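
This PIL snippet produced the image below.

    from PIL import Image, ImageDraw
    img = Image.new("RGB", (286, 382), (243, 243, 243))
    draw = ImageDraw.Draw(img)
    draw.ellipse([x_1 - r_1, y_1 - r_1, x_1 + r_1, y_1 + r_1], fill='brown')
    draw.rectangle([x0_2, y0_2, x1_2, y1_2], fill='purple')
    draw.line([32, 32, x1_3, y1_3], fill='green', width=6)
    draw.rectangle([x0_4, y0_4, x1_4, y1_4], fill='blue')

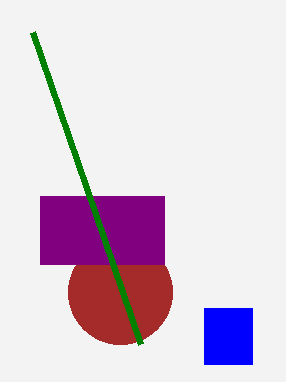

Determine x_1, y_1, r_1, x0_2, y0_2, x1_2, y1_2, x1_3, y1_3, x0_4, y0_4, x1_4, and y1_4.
x_1 = 120, y_1 = 292, r_1 = 52, x0_2 = 40, y0_2 = 196, x1_2 = 164, y1_2 = 264, x1_3 = 140, y1_3 = 344, x0_4 = 204, y0_4 = 308, x1_4 = 252, y1_4 = 364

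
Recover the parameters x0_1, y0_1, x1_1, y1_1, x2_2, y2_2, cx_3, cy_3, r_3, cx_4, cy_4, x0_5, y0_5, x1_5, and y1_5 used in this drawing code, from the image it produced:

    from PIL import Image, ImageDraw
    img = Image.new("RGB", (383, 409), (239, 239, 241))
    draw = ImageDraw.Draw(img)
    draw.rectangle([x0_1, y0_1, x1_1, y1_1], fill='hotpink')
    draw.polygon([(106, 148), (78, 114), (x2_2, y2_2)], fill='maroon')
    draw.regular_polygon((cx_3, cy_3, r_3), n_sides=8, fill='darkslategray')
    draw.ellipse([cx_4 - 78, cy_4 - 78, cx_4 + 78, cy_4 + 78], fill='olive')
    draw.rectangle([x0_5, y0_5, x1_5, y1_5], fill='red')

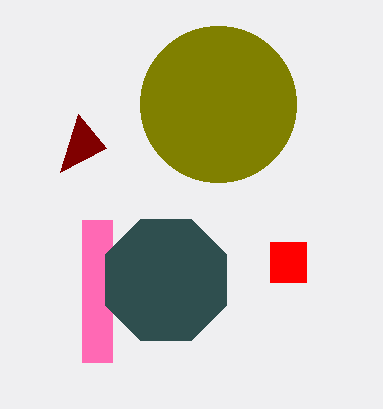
x0_1 = 82
y0_1 = 220
x1_1 = 112
y1_1 = 362
x2_2 = 60
y2_2 = 172
cx_3 = 166
cy_3 = 280
r_3 = 66
cx_4 = 218
cy_4 = 104
x0_5 = 270
y0_5 = 242
x1_5 = 306
y1_5 = 282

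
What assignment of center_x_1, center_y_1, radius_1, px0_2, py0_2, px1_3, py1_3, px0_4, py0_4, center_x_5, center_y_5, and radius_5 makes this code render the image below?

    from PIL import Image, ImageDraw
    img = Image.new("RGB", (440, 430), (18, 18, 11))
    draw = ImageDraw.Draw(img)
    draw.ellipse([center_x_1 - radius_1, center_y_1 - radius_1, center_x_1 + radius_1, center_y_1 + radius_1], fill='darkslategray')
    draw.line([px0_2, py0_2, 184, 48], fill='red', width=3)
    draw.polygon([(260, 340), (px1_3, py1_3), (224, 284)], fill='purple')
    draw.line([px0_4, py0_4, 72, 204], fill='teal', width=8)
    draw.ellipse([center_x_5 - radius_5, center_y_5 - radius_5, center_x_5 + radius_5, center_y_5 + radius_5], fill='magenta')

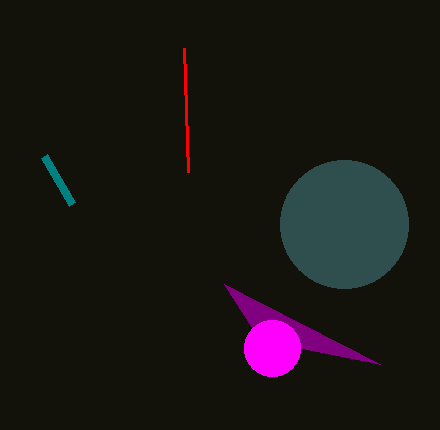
center_x_1 = 344; center_y_1 = 224; radius_1 = 64; px0_2 = 188; py0_2 = 172; px1_3 = 380; py1_3 = 364; px0_4 = 44; py0_4 = 156; center_x_5 = 272; center_y_5 = 348; radius_5 = 28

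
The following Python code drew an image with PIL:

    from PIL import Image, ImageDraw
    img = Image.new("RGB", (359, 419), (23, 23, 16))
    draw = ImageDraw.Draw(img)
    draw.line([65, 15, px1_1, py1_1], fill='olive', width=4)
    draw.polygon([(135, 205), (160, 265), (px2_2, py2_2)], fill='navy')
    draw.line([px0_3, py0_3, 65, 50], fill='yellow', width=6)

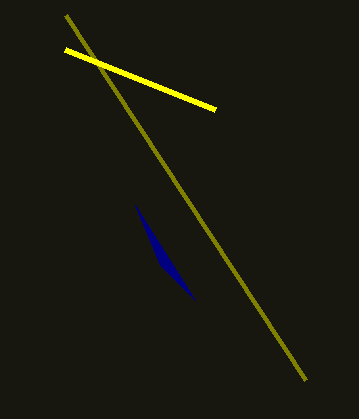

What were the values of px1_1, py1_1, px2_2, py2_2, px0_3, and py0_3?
px1_1 = 305
py1_1 = 380
px2_2 = 195
py2_2 = 300
px0_3 = 215
py0_3 = 110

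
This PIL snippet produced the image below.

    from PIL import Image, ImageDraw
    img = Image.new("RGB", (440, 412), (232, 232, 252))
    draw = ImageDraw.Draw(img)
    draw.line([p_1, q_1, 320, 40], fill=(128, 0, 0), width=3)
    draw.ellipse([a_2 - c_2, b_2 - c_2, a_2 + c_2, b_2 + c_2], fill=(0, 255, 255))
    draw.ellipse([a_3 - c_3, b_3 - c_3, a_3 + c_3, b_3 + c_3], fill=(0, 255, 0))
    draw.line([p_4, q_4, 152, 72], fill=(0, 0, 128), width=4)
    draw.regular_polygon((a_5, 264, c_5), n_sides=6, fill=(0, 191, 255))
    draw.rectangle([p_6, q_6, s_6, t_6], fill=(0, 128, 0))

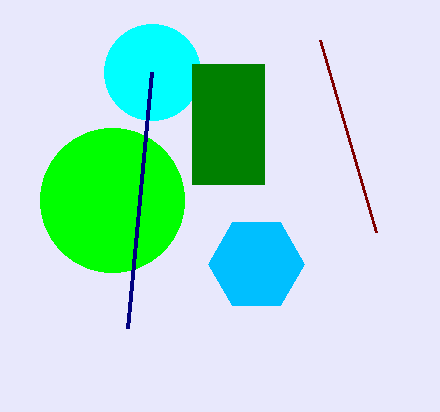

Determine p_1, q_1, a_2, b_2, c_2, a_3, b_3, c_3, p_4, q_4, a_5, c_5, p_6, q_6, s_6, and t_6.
p_1 = 376
q_1 = 232
a_2 = 152
b_2 = 72
c_2 = 48
a_3 = 112
b_3 = 200
c_3 = 72
p_4 = 128
q_4 = 328
a_5 = 256
c_5 = 48
p_6 = 192
q_6 = 64
s_6 = 264
t_6 = 184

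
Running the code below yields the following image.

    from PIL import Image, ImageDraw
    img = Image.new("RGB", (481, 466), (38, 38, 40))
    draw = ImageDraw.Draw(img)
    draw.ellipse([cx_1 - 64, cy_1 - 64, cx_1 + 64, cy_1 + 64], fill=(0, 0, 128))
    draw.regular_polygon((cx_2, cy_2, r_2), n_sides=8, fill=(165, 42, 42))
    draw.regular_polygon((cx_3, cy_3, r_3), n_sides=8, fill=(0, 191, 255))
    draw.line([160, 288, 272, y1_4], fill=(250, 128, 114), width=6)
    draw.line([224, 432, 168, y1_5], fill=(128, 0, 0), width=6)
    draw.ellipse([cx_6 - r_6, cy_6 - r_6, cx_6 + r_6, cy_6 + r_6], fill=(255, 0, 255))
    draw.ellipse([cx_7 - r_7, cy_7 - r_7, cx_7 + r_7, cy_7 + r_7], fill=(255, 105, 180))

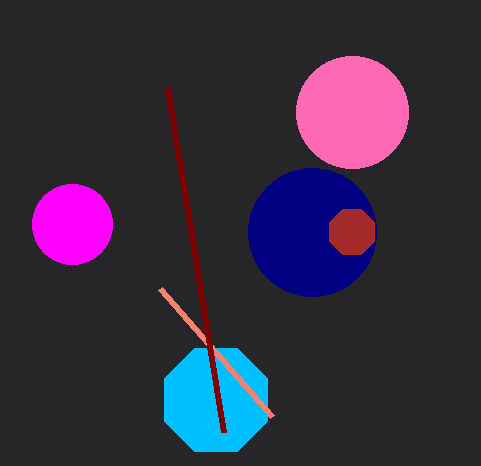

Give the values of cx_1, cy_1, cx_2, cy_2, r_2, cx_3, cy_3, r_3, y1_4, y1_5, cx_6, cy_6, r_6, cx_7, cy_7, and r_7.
cx_1 = 312
cy_1 = 232
cx_2 = 352
cy_2 = 232
r_2 = 24
cx_3 = 216
cy_3 = 400
r_3 = 56
y1_4 = 416
y1_5 = 88
cx_6 = 72
cy_6 = 224
r_6 = 40
cx_7 = 352
cy_7 = 112
r_7 = 56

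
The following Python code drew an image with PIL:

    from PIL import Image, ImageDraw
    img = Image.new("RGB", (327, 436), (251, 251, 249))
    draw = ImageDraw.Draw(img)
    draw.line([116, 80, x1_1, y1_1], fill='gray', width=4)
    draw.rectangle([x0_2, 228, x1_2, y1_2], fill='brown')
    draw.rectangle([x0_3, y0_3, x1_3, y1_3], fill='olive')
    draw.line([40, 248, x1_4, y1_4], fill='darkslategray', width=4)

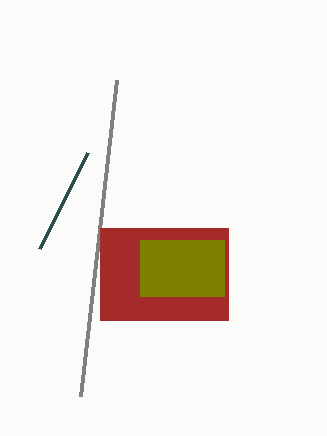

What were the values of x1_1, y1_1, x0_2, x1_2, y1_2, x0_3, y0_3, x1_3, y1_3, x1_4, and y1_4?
x1_1 = 80, y1_1 = 396, x0_2 = 100, x1_2 = 228, y1_2 = 320, x0_3 = 140, y0_3 = 240, x1_3 = 224, y1_3 = 296, x1_4 = 88, y1_4 = 152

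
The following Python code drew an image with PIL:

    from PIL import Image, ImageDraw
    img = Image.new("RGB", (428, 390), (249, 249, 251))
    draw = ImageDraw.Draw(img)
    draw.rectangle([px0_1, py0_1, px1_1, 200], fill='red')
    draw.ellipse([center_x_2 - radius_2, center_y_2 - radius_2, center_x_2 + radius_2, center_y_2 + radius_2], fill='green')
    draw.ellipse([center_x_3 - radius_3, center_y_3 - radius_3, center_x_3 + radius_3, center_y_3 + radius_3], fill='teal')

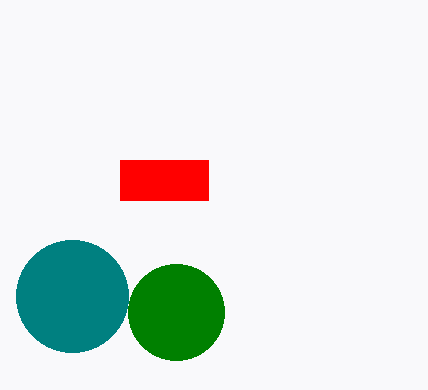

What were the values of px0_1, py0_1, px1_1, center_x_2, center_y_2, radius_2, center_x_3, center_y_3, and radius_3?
px0_1 = 120; py0_1 = 160; px1_1 = 208; center_x_2 = 176; center_y_2 = 312; radius_2 = 48; center_x_3 = 72; center_y_3 = 296; radius_3 = 56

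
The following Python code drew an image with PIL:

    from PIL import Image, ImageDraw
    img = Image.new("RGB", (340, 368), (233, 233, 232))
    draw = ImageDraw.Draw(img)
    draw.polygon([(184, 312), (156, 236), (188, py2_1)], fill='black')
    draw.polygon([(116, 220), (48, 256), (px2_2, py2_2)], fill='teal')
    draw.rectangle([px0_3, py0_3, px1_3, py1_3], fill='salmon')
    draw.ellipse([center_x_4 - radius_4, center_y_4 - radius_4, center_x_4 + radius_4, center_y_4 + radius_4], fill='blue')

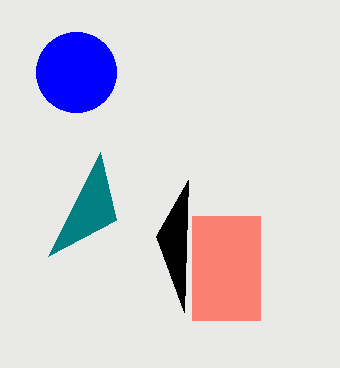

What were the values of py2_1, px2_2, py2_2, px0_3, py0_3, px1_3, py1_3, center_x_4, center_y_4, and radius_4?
py2_1 = 180, px2_2 = 100, py2_2 = 152, px0_3 = 192, py0_3 = 216, px1_3 = 260, py1_3 = 320, center_x_4 = 76, center_y_4 = 72, radius_4 = 40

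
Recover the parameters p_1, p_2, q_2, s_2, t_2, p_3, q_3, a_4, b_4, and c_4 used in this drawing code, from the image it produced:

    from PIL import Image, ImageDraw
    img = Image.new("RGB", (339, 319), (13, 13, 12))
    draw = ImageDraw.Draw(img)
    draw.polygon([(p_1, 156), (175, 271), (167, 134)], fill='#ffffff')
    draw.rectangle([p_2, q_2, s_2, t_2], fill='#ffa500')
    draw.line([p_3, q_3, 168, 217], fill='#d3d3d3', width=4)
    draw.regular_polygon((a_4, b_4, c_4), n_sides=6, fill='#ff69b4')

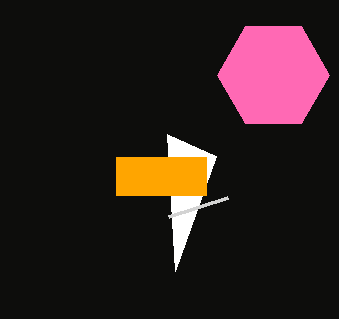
p_1 = 216, p_2 = 116, q_2 = 157, s_2 = 206, t_2 = 195, p_3 = 227, q_3 = 198, a_4 = 273, b_4 = 75, c_4 = 56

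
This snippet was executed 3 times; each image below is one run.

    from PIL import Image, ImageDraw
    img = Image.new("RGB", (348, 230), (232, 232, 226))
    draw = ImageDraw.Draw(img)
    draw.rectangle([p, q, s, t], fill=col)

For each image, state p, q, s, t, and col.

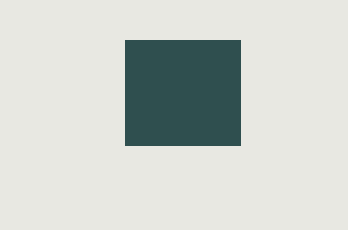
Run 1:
p = 125
q = 40
s = 240
t = 145
col = 'darkslategray'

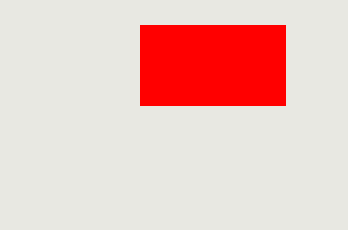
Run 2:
p = 140
q = 25
s = 285
t = 105
col = 'red'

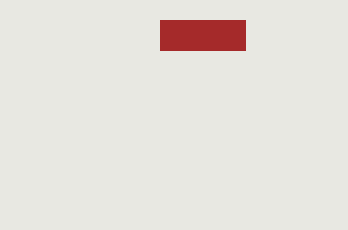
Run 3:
p = 160
q = 20
s = 245
t = 50
col = 'brown'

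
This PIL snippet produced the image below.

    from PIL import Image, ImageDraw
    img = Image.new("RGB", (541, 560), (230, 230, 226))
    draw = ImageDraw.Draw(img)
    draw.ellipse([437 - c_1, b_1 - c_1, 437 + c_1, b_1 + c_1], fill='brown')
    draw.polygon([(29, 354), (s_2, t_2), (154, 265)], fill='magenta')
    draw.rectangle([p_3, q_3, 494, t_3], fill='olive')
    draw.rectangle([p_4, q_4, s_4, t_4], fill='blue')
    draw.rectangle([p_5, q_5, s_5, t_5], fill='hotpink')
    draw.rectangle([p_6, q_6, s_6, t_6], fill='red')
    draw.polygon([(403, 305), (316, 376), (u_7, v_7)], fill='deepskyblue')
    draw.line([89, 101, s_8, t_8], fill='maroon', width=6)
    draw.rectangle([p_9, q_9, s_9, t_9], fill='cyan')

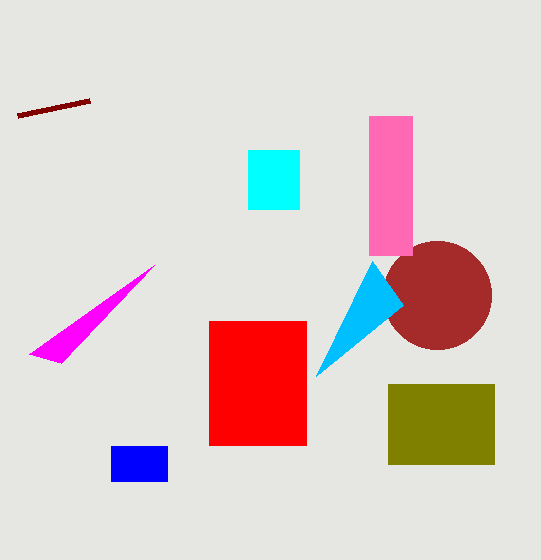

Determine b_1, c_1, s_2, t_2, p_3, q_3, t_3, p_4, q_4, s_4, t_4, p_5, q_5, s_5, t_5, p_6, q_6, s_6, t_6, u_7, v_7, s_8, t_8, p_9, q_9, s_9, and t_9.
b_1 = 295, c_1 = 54, s_2 = 61, t_2 = 363, p_3 = 388, q_3 = 384, t_3 = 464, p_4 = 111, q_4 = 446, s_4 = 167, t_4 = 481, p_5 = 369, q_5 = 116, s_5 = 412, t_5 = 255, p_6 = 209, q_6 = 321, s_6 = 306, t_6 = 445, u_7 = 372, v_7 = 261, s_8 = 17, t_8 = 116, p_9 = 248, q_9 = 150, s_9 = 299, t_9 = 209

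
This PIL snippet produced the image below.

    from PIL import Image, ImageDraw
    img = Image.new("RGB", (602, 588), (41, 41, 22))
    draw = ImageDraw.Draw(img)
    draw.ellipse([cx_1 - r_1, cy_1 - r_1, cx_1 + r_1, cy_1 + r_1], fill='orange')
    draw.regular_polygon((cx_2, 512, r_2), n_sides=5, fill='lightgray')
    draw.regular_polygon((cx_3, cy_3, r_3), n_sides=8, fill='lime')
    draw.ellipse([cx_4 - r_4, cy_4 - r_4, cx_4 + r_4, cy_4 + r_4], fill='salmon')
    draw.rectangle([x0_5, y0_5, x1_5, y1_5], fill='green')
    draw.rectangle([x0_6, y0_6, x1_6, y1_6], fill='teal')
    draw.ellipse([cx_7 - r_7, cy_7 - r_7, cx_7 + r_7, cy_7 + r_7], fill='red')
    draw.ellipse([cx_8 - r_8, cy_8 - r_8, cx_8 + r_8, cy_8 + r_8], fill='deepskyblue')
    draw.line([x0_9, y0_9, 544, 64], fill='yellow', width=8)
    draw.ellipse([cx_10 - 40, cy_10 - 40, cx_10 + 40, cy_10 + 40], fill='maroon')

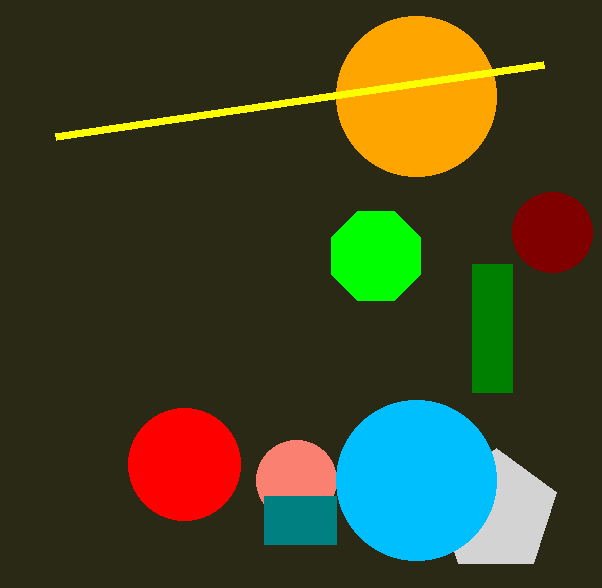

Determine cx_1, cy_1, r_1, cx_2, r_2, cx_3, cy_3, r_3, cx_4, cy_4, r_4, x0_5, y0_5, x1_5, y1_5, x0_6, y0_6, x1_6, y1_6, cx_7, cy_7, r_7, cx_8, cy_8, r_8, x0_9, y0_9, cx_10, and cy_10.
cx_1 = 416, cy_1 = 96, r_1 = 80, cx_2 = 496, r_2 = 64, cx_3 = 376, cy_3 = 256, r_3 = 48, cx_4 = 296, cy_4 = 480, r_4 = 40, x0_5 = 472, y0_5 = 264, x1_5 = 512, y1_5 = 392, x0_6 = 264, y0_6 = 496, x1_6 = 336, y1_6 = 544, cx_7 = 184, cy_7 = 464, r_7 = 56, cx_8 = 416, cy_8 = 480, r_8 = 80, x0_9 = 56, y0_9 = 136, cx_10 = 552, cy_10 = 232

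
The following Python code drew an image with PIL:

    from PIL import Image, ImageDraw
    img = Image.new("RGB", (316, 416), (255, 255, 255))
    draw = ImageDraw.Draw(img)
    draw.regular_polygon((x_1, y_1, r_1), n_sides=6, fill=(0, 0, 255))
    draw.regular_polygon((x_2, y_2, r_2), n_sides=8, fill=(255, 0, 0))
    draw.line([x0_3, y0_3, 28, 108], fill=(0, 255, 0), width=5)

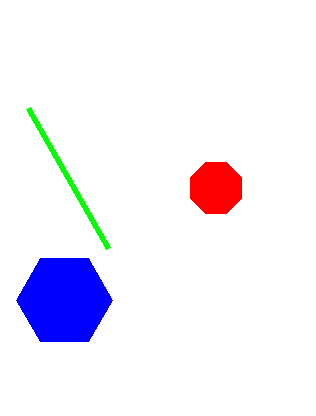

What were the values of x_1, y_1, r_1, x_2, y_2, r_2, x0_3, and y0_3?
x_1 = 64; y_1 = 300; r_1 = 48; x_2 = 216; y_2 = 188; r_2 = 28; x0_3 = 108; y0_3 = 248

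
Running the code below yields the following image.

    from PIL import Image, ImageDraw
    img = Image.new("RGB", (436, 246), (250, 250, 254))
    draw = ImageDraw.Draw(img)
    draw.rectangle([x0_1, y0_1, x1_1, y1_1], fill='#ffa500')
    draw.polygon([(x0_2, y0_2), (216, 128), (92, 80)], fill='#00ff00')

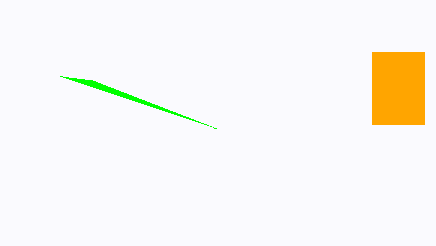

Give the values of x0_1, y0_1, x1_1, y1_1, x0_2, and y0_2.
x0_1 = 372
y0_1 = 52
x1_1 = 424
y1_1 = 124
x0_2 = 60
y0_2 = 76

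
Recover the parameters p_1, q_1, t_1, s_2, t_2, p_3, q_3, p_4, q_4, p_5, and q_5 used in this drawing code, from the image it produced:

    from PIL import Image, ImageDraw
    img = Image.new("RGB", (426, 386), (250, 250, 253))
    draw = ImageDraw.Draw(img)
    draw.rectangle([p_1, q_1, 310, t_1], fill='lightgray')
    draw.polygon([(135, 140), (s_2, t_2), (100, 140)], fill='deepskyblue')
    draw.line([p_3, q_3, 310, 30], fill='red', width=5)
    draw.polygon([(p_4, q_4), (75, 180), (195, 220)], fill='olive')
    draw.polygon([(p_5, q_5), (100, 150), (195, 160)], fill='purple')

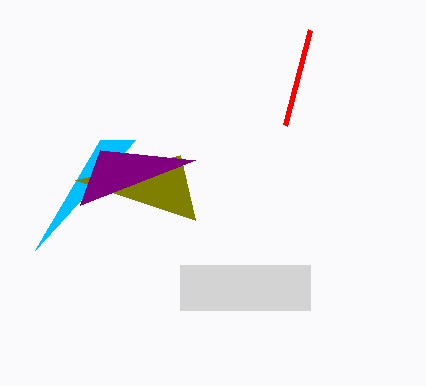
p_1 = 180
q_1 = 265
t_1 = 310
s_2 = 35
t_2 = 250
p_3 = 285
q_3 = 125
p_4 = 180
q_4 = 155
p_5 = 80
q_5 = 205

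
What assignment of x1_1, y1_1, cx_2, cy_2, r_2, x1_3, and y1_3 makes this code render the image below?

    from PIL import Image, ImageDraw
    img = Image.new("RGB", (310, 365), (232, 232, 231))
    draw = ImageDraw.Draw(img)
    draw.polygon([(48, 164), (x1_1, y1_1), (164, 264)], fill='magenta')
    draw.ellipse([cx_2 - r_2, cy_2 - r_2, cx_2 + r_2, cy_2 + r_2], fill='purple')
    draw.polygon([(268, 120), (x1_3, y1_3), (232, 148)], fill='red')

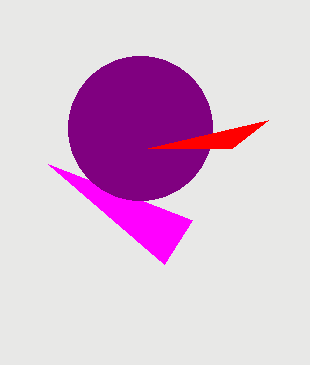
x1_1 = 192, y1_1 = 220, cx_2 = 140, cy_2 = 128, r_2 = 72, x1_3 = 148, y1_3 = 148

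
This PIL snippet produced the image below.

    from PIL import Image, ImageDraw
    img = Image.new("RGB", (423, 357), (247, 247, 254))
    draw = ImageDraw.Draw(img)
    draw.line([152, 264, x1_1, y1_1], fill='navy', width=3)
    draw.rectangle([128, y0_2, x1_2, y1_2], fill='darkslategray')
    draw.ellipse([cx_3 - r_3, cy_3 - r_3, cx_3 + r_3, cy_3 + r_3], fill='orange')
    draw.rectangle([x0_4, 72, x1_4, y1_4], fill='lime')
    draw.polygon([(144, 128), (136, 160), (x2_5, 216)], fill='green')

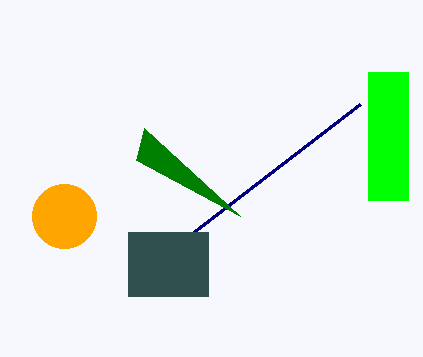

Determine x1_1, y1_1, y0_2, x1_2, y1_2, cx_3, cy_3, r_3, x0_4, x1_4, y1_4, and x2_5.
x1_1 = 360; y1_1 = 104; y0_2 = 232; x1_2 = 208; y1_2 = 296; cx_3 = 64; cy_3 = 216; r_3 = 32; x0_4 = 368; x1_4 = 408; y1_4 = 200; x2_5 = 240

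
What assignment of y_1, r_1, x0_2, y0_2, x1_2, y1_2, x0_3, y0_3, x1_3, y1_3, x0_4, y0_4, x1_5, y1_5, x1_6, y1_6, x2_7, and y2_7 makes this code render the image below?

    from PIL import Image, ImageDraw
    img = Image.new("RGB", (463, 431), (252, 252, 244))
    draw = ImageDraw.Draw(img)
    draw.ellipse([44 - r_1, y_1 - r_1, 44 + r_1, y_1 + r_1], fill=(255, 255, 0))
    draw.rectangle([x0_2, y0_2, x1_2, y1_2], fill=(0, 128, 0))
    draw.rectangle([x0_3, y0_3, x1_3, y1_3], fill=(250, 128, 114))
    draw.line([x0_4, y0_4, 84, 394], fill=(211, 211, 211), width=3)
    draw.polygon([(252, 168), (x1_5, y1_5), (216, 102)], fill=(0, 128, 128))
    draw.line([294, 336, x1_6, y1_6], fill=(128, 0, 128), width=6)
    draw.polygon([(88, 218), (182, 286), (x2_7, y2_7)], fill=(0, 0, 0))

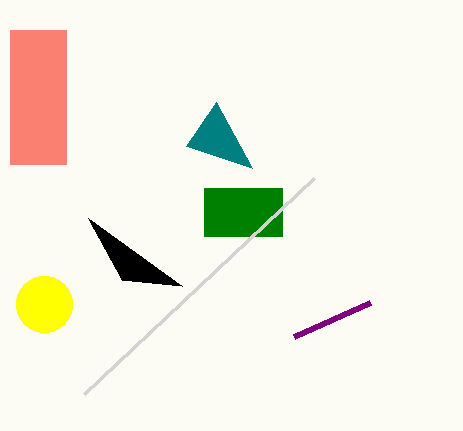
y_1 = 304
r_1 = 28
x0_2 = 204
y0_2 = 188
x1_2 = 282
y1_2 = 236
x0_3 = 10
y0_3 = 30
x1_3 = 66
y1_3 = 164
x0_4 = 314
y0_4 = 178
x1_5 = 186
y1_5 = 146
x1_6 = 370
y1_6 = 302
x2_7 = 122
y2_7 = 280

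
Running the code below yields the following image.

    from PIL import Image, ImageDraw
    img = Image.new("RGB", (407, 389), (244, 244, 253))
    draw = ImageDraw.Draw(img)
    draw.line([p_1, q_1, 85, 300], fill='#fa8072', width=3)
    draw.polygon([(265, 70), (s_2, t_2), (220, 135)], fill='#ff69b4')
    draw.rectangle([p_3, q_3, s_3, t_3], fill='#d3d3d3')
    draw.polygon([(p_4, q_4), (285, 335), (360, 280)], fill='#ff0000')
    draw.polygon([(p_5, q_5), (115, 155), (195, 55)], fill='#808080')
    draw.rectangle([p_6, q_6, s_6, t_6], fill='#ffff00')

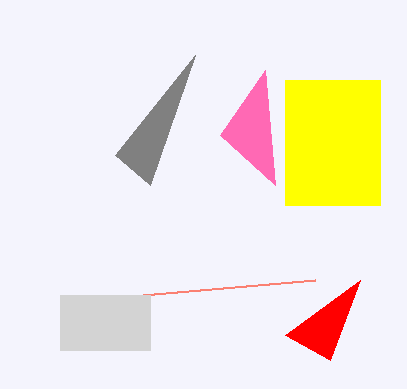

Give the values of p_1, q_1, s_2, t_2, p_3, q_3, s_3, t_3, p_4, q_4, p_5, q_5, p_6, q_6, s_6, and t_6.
p_1 = 315, q_1 = 280, s_2 = 275, t_2 = 185, p_3 = 60, q_3 = 295, s_3 = 150, t_3 = 350, p_4 = 330, q_4 = 360, p_5 = 150, q_5 = 185, p_6 = 285, q_6 = 80, s_6 = 380, t_6 = 205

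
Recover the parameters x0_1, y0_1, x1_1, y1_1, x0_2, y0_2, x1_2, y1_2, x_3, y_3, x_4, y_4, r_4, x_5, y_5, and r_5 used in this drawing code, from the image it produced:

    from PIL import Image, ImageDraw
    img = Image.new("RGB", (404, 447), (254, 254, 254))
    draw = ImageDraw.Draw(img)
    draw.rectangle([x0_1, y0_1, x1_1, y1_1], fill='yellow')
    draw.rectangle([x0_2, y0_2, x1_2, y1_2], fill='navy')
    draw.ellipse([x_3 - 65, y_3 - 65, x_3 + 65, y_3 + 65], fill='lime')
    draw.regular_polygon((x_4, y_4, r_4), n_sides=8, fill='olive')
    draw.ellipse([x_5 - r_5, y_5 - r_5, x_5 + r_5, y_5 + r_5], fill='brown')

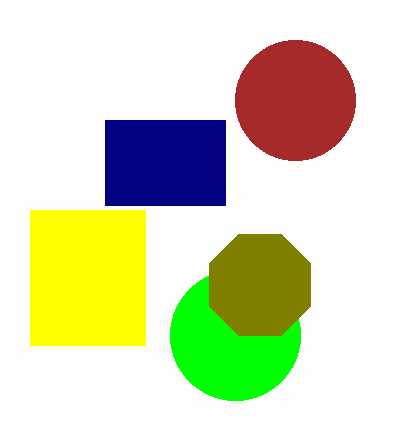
x0_1 = 30, y0_1 = 210, x1_1 = 145, y1_1 = 345, x0_2 = 105, y0_2 = 120, x1_2 = 225, y1_2 = 205, x_3 = 235, y_3 = 335, x_4 = 260, y_4 = 285, r_4 = 55, x_5 = 295, y_5 = 100, r_5 = 60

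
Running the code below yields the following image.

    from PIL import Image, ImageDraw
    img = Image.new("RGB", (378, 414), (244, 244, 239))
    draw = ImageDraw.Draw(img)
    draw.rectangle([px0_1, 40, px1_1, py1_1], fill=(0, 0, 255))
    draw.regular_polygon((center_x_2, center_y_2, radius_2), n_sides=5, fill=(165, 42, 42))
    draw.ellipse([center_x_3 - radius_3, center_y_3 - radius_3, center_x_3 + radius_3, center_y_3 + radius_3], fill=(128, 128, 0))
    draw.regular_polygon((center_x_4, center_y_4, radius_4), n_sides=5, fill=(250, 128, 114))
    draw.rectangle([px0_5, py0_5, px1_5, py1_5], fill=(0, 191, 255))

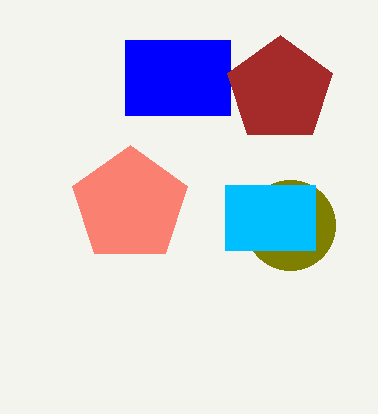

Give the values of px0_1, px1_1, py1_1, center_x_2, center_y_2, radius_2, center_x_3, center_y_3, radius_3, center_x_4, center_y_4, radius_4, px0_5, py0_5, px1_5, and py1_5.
px0_1 = 125
px1_1 = 230
py1_1 = 115
center_x_2 = 280
center_y_2 = 90
radius_2 = 55
center_x_3 = 290
center_y_3 = 225
radius_3 = 45
center_x_4 = 130
center_y_4 = 205
radius_4 = 60
px0_5 = 225
py0_5 = 185
px1_5 = 315
py1_5 = 250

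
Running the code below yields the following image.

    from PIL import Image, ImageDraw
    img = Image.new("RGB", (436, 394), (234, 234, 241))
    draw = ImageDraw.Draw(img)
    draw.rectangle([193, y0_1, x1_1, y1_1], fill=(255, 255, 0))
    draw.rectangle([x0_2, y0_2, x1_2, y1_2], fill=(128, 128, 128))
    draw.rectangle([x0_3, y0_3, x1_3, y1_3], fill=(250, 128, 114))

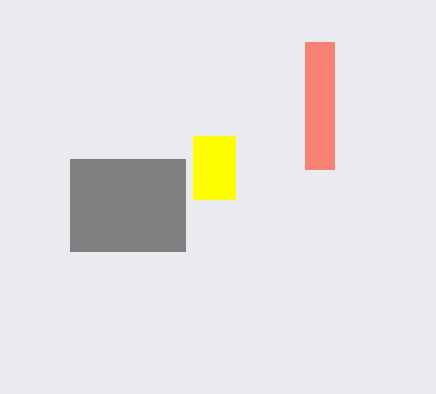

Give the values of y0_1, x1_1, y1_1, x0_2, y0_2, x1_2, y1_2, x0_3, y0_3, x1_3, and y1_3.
y0_1 = 136
x1_1 = 235
y1_1 = 199
x0_2 = 70
y0_2 = 159
x1_2 = 185
y1_2 = 251
x0_3 = 305
y0_3 = 42
x1_3 = 334
y1_3 = 169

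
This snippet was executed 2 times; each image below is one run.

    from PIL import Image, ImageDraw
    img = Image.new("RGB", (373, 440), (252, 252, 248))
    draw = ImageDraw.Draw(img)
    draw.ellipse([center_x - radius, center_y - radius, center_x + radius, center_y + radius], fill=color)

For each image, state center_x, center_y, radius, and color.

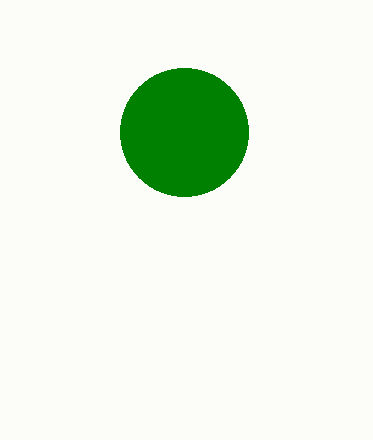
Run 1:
center_x = 184; center_y = 132; radius = 64; color = 'green'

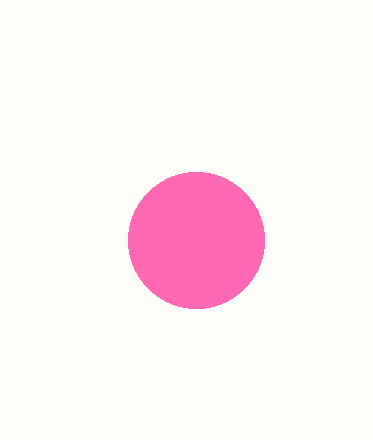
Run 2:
center_x = 196
center_y = 240
radius = 68
color = 'hotpink'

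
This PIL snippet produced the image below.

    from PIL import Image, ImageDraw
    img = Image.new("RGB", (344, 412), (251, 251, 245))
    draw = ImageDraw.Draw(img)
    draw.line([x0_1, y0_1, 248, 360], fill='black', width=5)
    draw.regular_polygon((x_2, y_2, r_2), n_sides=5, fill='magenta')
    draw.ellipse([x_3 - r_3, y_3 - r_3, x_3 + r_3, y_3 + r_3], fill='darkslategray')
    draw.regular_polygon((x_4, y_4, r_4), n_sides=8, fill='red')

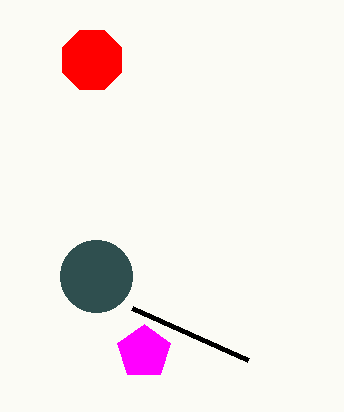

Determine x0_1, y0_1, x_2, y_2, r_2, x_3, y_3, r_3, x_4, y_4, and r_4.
x0_1 = 132, y0_1 = 308, x_2 = 144, y_2 = 352, r_2 = 28, x_3 = 96, y_3 = 276, r_3 = 36, x_4 = 92, y_4 = 60, r_4 = 32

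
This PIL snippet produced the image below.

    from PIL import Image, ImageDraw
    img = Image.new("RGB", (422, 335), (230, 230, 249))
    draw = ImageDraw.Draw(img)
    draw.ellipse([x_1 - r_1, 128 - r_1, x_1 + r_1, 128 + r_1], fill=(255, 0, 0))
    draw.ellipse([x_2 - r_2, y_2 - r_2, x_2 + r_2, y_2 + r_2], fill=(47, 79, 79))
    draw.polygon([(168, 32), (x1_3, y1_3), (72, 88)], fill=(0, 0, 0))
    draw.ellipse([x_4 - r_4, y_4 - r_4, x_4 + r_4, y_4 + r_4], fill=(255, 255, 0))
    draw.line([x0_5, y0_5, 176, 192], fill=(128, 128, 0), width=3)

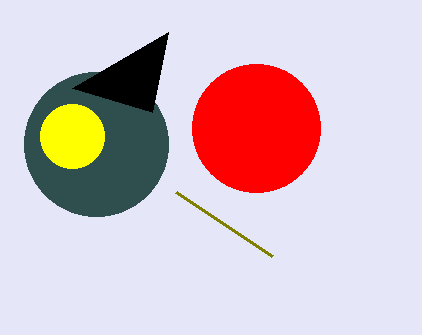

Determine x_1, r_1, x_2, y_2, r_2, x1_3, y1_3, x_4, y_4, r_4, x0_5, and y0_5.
x_1 = 256; r_1 = 64; x_2 = 96; y_2 = 144; r_2 = 72; x1_3 = 152; y1_3 = 112; x_4 = 72; y_4 = 136; r_4 = 32; x0_5 = 272; y0_5 = 256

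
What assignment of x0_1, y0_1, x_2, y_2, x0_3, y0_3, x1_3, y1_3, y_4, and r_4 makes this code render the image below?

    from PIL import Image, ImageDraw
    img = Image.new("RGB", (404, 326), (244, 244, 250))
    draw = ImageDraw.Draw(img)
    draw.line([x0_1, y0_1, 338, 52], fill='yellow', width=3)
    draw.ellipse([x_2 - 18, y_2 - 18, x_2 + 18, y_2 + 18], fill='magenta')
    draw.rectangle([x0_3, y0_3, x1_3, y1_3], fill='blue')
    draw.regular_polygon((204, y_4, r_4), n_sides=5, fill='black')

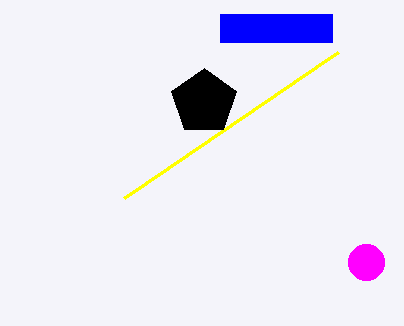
x0_1 = 124; y0_1 = 198; x_2 = 366; y_2 = 262; x0_3 = 220; y0_3 = 14; x1_3 = 332; y1_3 = 42; y_4 = 102; r_4 = 34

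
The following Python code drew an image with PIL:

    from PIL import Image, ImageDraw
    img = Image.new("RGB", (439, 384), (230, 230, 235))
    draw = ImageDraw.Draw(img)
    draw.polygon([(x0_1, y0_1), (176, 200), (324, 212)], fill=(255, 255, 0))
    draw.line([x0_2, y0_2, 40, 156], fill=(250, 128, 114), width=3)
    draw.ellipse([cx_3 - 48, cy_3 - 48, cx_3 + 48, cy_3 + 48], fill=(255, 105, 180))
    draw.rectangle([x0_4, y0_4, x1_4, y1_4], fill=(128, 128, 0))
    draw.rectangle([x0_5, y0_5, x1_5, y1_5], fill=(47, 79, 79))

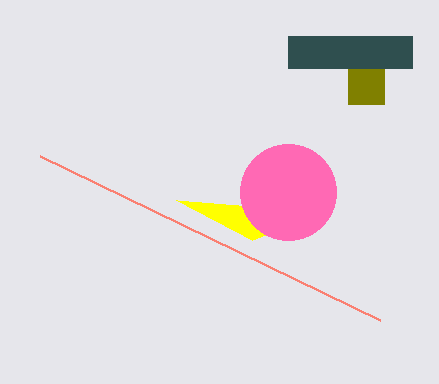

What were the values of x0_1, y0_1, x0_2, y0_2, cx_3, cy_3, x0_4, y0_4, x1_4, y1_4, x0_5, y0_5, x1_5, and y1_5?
x0_1 = 252
y0_1 = 240
x0_2 = 380
y0_2 = 320
cx_3 = 288
cy_3 = 192
x0_4 = 348
y0_4 = 36
x1_4 = 384
y1_4 = 104
x0_5 = 288
y0_5 = 36
x1_5 = 412
y1_5 = 68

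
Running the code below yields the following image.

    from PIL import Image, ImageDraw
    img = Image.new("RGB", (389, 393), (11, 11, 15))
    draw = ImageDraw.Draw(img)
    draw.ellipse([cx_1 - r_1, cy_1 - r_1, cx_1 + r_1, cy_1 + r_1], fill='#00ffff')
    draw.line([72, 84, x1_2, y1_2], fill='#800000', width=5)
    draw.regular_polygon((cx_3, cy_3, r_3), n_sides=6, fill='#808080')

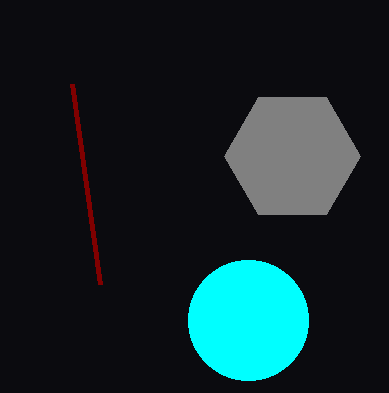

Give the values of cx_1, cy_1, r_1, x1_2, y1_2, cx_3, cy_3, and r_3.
cx_1 = 248, cy_1 = 320, r_1 = 60, x1_2 = 100, y1_2 = 284, cx_3 = 292, cy_3 = 156, r_3 = 68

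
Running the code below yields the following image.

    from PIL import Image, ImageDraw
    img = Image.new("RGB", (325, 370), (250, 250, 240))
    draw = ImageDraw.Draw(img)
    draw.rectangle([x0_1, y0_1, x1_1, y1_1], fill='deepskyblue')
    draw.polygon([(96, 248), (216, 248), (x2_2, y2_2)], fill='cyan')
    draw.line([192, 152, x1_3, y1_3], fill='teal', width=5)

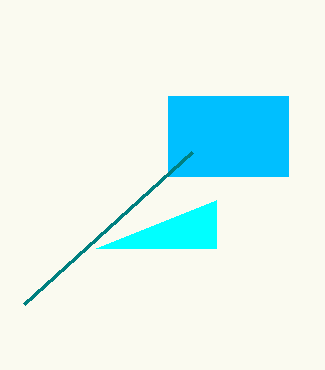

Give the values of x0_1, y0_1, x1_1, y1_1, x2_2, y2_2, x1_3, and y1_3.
x0_1 = 168; y0_1 = 96; x1_1 = 288; y1_1 = 176; x2_2 = 216; y2_2 = 200; x1_3 = 24; y1_3 = 304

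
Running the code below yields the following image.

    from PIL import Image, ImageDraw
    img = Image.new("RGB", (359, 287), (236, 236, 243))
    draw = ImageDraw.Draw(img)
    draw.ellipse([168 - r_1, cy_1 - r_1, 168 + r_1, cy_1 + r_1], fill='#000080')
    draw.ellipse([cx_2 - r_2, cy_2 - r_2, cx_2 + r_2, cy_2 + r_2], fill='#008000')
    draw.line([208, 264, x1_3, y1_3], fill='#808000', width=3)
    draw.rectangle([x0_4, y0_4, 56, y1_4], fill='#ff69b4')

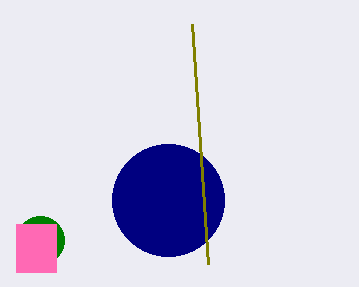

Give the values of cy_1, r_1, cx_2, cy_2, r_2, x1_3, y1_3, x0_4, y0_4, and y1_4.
cy_1 = 200; r_1 = 56; cx_2 = 40; cy_2 = 240; r_2 = 24; x1_3 = 192; y1_3 = 24; x0_4 = 16; y0_4 = 224; y1_4 = 272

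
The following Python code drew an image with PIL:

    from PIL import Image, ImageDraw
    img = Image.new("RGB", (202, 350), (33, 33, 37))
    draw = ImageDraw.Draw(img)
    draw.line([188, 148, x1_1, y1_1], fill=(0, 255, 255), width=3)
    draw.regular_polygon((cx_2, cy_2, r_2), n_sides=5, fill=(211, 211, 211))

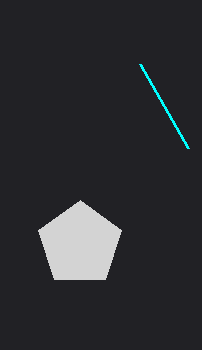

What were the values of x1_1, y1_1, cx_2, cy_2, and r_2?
x1_1 = 140
y1_1 = 64
cx_2 = 80
cy_2 = 244
r_2 = 44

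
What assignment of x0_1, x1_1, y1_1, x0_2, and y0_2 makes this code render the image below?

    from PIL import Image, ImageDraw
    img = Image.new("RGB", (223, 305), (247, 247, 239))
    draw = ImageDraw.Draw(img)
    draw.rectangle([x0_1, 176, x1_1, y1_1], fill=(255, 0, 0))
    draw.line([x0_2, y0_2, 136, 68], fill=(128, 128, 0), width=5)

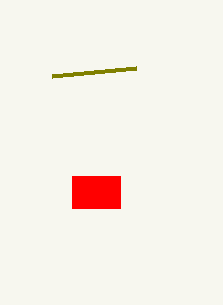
x0_1 = 72
x1_1 = 120
y1_1 = 208
x0_2 = 52
y0_2 = 76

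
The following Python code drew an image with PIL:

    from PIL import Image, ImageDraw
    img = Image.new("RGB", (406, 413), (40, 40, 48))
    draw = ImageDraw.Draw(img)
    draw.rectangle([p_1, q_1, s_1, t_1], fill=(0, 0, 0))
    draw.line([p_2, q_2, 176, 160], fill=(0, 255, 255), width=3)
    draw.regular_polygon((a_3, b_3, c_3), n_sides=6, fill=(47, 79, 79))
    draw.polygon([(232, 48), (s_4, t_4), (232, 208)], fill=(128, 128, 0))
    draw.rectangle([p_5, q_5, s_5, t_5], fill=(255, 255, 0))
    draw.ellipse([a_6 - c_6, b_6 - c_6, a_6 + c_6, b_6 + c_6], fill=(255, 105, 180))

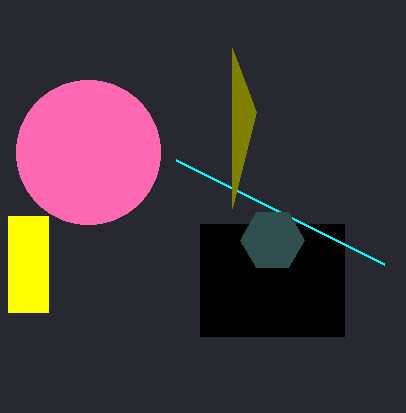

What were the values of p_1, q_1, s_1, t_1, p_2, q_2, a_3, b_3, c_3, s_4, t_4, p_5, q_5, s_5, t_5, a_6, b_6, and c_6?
p_1 = 200, q_1 = 224, s_1 = 344, t_1 = 336, p_2 = 384, q_2 = 264, a_3 = 272, b_3 = 240, c_3 = 32, s_4 = 256, t_4 = 112, p_5 = 8, q_5 = 216, s_5 = 48, t_5 = 312, a_6 = 88, b_6 = 152, c_6 = 72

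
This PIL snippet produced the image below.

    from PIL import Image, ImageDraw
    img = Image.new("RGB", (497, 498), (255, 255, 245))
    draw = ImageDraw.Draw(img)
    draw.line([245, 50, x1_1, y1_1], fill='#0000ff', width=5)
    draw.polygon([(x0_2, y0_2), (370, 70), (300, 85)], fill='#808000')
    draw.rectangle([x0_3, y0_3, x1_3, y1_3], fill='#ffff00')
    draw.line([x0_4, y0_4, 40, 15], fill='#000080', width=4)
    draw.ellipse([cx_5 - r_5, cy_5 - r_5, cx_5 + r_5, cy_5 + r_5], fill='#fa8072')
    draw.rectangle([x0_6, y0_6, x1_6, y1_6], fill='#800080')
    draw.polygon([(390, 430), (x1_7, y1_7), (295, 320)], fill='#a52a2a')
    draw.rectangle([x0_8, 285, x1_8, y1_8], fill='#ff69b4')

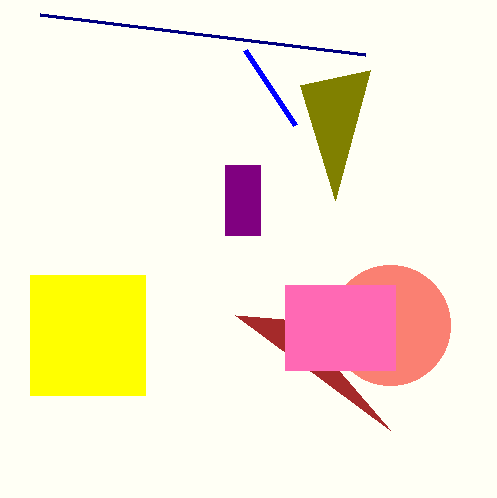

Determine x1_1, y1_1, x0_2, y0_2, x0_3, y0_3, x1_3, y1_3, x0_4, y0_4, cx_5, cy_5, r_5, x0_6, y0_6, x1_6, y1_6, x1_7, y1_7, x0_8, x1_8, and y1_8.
x1_1 = 295, y1_1 = 125, x0_2 = 335, y0_2 = 200, x0_3 = 30, y0_3 = 275, x1_3 = 145, y1_3 = 395, x0_4 = 365, y0_4 = 55, cx_5 = 390, cy_5 = 325, r_5 = 60, x0_6 = 225, y0_6 = 165, x1_6 = 260, y1_6 = 235, x1_7 = 235, y1_7 = 315, x0_8 = 285, x1_8 = 395, y1_8 = 370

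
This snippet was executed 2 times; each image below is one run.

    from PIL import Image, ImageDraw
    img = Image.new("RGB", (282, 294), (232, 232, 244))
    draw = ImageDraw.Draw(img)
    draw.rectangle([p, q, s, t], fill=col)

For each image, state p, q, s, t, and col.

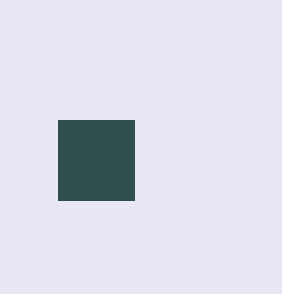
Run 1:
p = 58, q = 120, s = 134, t = 200, col = 'darkslategray'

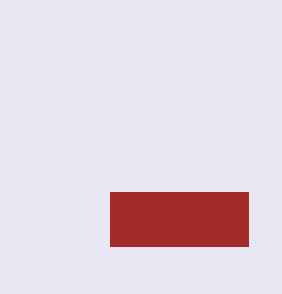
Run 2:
p = 110, q = 192, s = 248, t = 246, col = 'brown'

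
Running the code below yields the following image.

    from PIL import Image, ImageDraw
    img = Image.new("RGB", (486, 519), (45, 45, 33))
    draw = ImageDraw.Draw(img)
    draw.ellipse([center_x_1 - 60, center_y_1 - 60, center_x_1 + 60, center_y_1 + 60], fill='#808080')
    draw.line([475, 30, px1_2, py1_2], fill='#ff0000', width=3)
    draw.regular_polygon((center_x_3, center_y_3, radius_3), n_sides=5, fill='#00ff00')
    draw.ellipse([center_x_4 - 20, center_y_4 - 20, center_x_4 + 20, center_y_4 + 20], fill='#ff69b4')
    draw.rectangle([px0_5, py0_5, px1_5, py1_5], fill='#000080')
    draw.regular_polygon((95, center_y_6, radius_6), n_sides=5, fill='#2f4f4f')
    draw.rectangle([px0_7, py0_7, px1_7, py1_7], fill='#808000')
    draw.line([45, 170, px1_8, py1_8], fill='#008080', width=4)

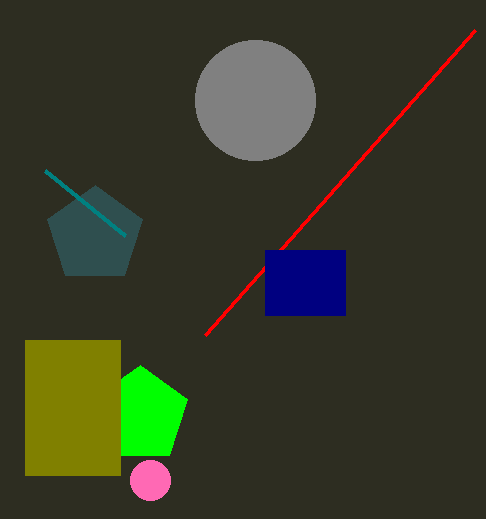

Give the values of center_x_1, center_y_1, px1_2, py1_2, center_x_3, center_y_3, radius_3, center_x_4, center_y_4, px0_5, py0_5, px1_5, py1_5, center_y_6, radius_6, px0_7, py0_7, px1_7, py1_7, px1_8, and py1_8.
center_x_1 = 255, center_y_1 = 100, px1_2 = 205, py1_2 = 335, center_x_3 = 140, center_y_3 = 415, radius_3 = 50, center_x_4 = 150, center_y_4 = 480, px0_5 = 265, py0_5 = 250, px1_5 = 345, py1_5 = 315, center_y_6 = 235, radius_6 = 50, px0_7 = 25, py0_7 = 340, px1_7 = 120, py1_7 = 475, px1_8 = 125, py1_8 = 235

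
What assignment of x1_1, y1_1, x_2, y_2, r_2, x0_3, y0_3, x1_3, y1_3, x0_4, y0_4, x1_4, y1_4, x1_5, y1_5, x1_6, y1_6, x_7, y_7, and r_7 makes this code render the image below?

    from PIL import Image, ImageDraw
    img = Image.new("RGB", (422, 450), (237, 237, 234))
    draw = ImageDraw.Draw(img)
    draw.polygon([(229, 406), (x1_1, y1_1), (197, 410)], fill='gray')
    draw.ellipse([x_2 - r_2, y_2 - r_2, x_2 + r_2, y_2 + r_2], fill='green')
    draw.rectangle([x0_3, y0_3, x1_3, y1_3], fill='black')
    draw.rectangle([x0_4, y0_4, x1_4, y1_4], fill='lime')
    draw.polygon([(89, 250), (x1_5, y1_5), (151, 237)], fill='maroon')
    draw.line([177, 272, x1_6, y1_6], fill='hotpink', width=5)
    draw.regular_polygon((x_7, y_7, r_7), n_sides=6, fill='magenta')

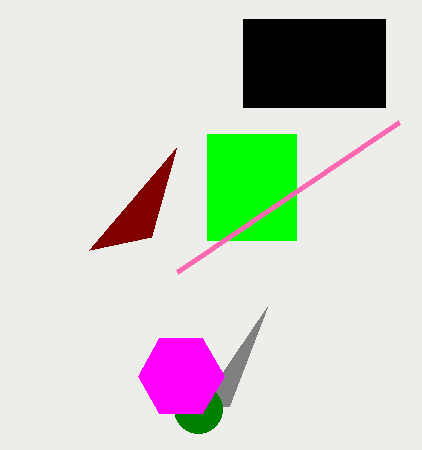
x1_1 = 267; y1_1 = 307; x_2 = 198; y_2 = 409; r_2 = 24; x0_3 = 243; y0_3 = 19; x1_3 = 385; y1_3 = 107; x0_4 = 207; y0_4 = 134; x1_4 = 296; y1_4 = 240; x1_5 = 176; y1_5 = 148; x1_6 = 399; y1_6 = 122; x_7 = 181; y_7 = 376; r_7 = 43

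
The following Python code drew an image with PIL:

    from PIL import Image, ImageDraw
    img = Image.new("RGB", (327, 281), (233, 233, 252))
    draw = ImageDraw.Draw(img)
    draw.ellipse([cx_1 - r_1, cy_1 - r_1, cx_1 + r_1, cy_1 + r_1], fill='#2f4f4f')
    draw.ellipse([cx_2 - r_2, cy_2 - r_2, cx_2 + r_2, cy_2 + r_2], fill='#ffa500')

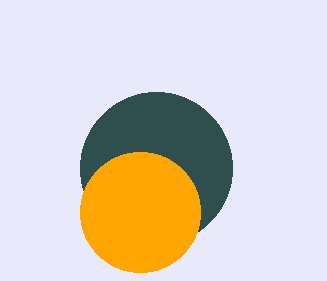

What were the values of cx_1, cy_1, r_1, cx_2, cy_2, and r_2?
cx_1 = 156
cy_1 = 168
r_1 = 76
cx_2 = 140
cy_2 = 212
r_2 = 60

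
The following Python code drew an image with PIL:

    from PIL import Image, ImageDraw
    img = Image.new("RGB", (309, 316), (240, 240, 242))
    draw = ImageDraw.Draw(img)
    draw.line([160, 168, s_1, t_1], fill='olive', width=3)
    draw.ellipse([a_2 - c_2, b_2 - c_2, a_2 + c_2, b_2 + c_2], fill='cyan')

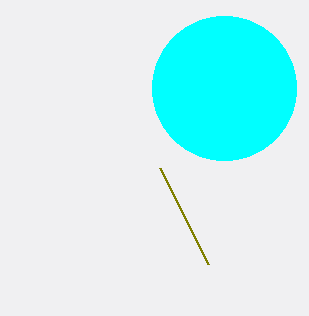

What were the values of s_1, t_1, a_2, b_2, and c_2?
s_1 = 208, t_1 = 264, a_2 = 224, b_2 = 88, c_2 = 72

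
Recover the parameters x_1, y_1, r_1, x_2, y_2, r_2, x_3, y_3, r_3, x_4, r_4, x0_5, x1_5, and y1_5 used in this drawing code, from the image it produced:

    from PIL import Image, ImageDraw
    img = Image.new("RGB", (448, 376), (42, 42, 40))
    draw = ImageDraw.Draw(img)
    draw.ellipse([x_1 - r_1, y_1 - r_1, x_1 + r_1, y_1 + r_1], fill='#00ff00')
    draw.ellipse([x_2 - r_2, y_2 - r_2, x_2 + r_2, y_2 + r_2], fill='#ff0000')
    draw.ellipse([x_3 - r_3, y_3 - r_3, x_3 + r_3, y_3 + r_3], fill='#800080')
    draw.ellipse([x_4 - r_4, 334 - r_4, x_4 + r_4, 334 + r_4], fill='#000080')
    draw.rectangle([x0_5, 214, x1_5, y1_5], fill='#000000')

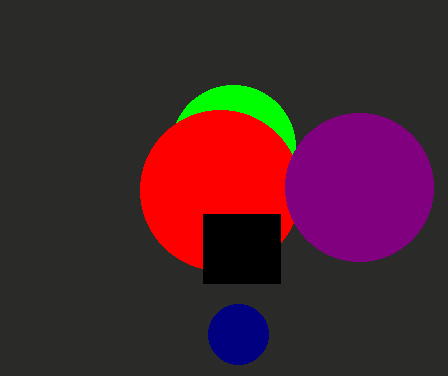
x_1 = 233; y_1 = 147; r_1 = 62; x_2 = 220; y_2 = 190; r_2 = 80; x_3 = 359; y_3 = 187; r_3 = 74; x_4 = 238; r_4 = 30; x0_5 = 203; x1_5 = 280; y1_5 = 283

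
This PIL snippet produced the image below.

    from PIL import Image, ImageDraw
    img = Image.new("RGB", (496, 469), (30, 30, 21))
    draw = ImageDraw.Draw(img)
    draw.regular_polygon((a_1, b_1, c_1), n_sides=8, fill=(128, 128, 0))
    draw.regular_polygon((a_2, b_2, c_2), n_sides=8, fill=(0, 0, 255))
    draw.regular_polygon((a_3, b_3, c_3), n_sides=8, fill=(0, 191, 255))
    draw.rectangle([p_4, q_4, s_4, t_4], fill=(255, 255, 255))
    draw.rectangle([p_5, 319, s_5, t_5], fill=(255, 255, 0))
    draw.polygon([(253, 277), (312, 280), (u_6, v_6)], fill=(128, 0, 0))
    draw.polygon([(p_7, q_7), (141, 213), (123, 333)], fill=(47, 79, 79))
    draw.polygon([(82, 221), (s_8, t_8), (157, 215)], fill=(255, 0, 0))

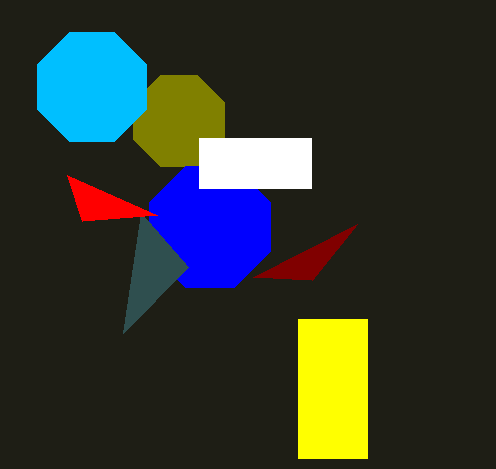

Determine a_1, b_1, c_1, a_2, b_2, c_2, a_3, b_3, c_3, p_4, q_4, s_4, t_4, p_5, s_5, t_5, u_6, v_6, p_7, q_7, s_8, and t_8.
a_1 = 179; b_1 = 121; c_1 = 49; a_2 = 210; b_2 = 227; c_2 = 65; a_3 = 92; b_3 = 87; c_3 = 59; p_4 = 199; q_4 = 138; s_4 = 311; t_4 = 188; p_5 = 298; s_5 = 367; t_5 = 458; u_6 = 357; v_6 = 224; p_7 = 188; q_7 = 267; s_8 = 67; t_8 = 175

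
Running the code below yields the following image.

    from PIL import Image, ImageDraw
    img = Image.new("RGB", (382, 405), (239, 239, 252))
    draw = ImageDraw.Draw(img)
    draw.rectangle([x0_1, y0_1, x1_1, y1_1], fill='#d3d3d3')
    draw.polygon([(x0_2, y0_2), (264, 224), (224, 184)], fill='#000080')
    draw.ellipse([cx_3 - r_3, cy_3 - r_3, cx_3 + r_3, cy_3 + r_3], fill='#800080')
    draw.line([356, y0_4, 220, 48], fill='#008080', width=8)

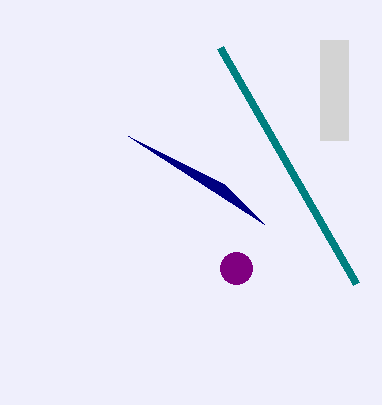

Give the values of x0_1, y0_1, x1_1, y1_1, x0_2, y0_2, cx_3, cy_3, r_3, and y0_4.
x0_1 = 320
y0_1 = 40
x1_1 = 348
y1_1 = 140
x0_2 = 128
y0_2 = 136
cx_3 = 236
cy_3 = 268
r_3 = 16
y0_4 = 284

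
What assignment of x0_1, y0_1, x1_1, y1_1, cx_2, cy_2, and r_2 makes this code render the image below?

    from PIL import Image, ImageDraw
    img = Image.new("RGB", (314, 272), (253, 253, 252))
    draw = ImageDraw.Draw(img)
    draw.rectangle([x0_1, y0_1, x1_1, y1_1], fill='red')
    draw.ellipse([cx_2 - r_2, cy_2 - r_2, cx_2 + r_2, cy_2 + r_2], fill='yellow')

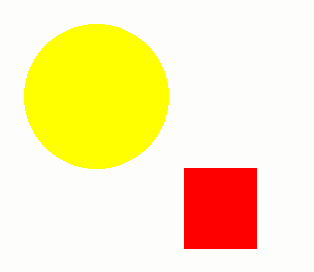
x0_1 = 184, y0_1 = 168, x1_1 = 256, y1_1 = 248, cx_2 = 96, cy_2 = 96, r_2 = 72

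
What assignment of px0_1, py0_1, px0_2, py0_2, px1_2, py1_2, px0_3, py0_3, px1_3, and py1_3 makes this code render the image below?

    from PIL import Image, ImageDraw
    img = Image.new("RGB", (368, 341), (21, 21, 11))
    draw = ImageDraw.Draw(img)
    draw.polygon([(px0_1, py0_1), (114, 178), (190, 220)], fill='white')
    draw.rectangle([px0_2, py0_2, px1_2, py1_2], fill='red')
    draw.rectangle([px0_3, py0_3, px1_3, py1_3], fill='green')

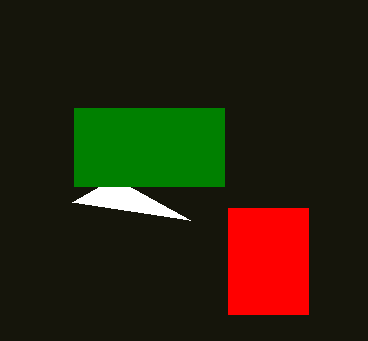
px0_1 = 72; py0_1 = 202; px0_2 = 228; py0_2 = 208; px1_2 = 308; py1_2 = 314; px0_3 = 74; py0_3 = 108; px1_3 = 224; py1_3 = 186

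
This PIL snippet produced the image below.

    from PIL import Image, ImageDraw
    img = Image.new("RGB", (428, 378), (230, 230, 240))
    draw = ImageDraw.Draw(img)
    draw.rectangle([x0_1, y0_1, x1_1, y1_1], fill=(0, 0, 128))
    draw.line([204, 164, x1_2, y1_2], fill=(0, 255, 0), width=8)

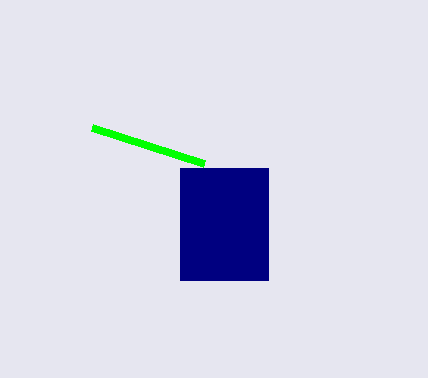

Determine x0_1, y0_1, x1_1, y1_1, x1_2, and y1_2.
x0_1 = 180, y0_1 = 168, x1_1 = 268, y1_1 = 280, x1_2 = 92, y1_2 = 128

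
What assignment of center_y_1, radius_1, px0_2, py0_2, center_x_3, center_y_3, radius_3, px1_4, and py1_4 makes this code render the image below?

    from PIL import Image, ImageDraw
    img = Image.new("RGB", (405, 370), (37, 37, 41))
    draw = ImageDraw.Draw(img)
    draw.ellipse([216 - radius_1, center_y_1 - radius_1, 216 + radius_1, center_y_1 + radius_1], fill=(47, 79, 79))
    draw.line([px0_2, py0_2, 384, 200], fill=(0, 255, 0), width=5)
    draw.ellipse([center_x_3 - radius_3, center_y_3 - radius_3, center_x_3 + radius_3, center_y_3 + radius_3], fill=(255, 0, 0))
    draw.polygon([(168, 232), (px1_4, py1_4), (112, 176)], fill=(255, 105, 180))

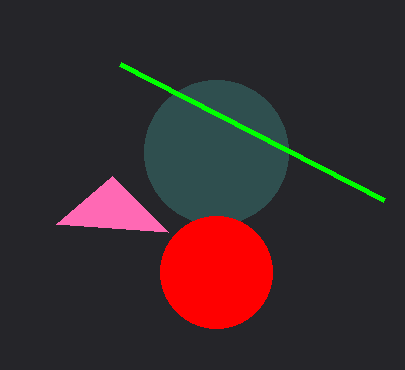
center_y_1 = 152, radius_1 = 72, px0_2 = 120, py0_2 = 64, center_x_3 = 216, center_y_3 = 272, radius_3 = 56, px1_4 = 56, py1_4 = 224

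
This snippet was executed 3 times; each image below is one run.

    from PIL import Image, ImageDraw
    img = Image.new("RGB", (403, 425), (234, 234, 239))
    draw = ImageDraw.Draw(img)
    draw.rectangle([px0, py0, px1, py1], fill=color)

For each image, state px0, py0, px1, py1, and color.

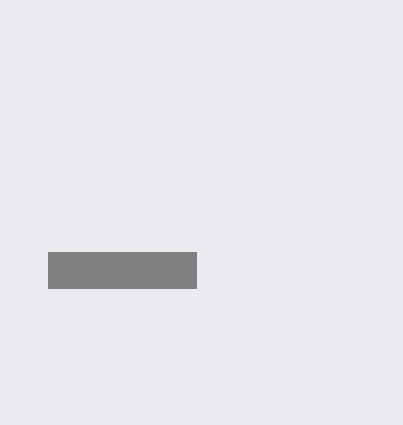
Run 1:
px0 = 48
py0 = 252
px1 = 196
py1 = 288
color = 'gray'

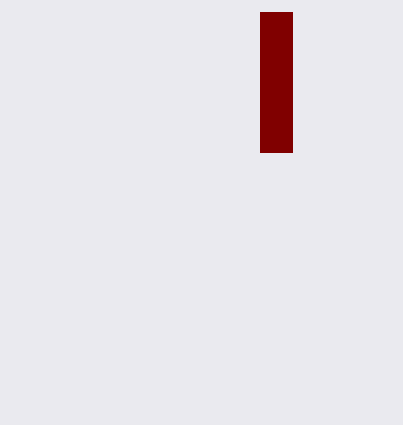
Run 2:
px0 = 260; py0 = 12; px1 = 292; py1 = 152; color = 'maroon'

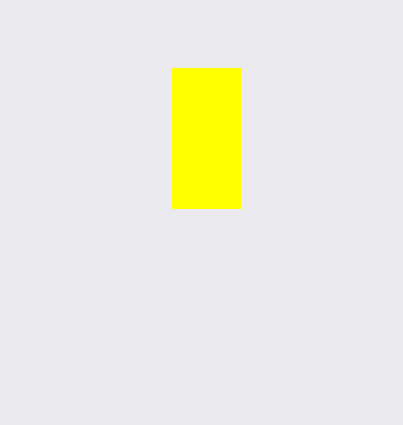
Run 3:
px0 = 172
py0 = 68
px1 = 240
py1 = 208
color = 'yellow'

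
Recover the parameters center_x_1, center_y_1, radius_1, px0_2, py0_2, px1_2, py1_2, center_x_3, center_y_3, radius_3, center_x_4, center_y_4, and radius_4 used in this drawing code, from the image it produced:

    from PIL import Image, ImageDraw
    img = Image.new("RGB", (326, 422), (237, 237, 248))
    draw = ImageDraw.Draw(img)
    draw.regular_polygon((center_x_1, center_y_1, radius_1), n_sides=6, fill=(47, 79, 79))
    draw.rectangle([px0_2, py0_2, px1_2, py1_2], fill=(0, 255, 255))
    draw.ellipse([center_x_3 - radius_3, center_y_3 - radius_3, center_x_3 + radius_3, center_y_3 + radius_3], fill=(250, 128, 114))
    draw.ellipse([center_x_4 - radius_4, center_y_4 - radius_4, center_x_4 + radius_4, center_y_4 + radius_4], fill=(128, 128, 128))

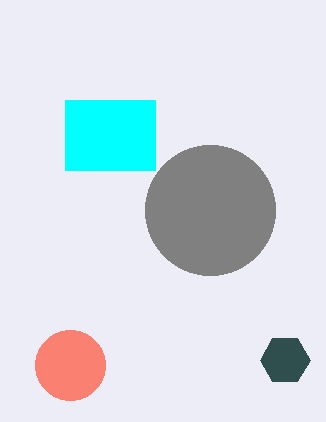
center_x_1 = 285; center_y_1 = 360; radius_1 = 25; px0_2 = 65; py0_2 = 100; px1_2 = 155; py1_2 = 170; center_x_3 = 70; center_y_3 = 365; radius_3 = 35; center_x_4 = 210; center_y_4 = 210; radius_4 = 65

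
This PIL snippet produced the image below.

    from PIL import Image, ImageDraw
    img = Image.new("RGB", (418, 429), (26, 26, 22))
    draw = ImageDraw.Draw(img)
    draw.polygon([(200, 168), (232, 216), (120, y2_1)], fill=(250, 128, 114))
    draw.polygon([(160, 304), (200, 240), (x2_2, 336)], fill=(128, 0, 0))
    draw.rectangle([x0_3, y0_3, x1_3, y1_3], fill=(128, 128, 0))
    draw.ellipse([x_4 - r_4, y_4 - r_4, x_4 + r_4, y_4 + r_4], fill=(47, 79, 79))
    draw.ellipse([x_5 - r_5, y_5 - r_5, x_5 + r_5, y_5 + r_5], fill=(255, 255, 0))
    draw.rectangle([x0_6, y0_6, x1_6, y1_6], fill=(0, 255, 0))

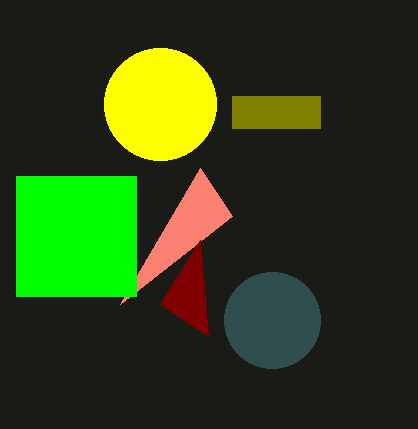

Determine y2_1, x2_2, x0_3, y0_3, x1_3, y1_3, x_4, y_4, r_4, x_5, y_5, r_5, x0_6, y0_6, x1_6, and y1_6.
y2_1 = 304; x2_2 = 208; x0_3 = 232; y0_3 = 96; x1_3 = 320; y1_3 = 128; x_4 = 272; y_4 = 320; r_4 = 48; x_5 = 160; y_5 = 104; r_5 = 56; x0_6 = 16; y0_6 = 176; x1_6 = 136; y1_6 = 296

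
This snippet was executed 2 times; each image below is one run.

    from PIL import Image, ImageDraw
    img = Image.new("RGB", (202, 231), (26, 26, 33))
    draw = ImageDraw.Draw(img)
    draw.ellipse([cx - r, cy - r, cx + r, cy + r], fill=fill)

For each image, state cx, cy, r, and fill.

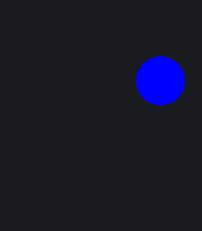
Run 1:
cx = 160
cy = 80
r = 24
fill = 'blue'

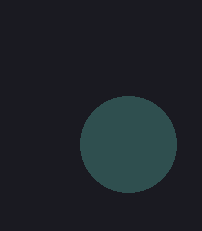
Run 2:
cx = 128, cy = 144, r = 48, fill = 'darkslategray'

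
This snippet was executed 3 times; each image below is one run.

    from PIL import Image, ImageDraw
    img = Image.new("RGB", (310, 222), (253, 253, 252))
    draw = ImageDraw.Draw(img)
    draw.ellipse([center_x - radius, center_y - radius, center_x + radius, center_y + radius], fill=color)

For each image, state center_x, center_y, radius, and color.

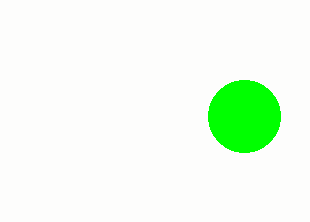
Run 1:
center_x = 244; center_y = 116; radius = 36; color = 'lime'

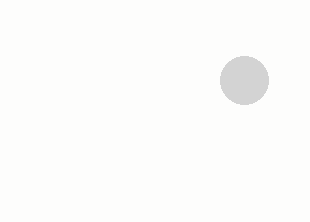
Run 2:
center_x = 244; center_y = 80; radius = 24; color = 'lightgray'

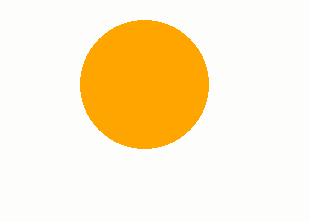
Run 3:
center_x = 144
center_y = 84
radius = 64
color = 'orange'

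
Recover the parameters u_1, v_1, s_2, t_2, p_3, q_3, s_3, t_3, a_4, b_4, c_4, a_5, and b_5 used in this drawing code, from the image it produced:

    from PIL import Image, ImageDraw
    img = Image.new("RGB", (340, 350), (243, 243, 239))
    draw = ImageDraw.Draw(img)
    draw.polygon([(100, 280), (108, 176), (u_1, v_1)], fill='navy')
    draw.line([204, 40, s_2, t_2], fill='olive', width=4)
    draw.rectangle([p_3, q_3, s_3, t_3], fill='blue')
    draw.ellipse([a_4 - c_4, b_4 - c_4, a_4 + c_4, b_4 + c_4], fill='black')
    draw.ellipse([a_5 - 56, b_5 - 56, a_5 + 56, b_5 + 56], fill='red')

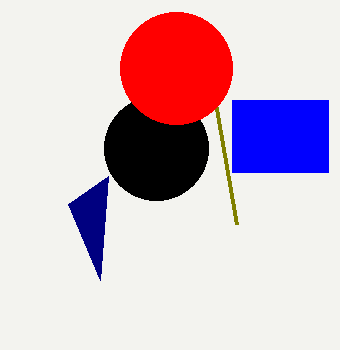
u_1 = 68, v_1 = 204, s_2 = 236, t_2 = 224, p_3 = 232, q_3 = 100, s_3 = 328, t_3 = 172, a_4 = 156, b_4 = 148, c_4 = 52, a_5 = 176, b_5 = 68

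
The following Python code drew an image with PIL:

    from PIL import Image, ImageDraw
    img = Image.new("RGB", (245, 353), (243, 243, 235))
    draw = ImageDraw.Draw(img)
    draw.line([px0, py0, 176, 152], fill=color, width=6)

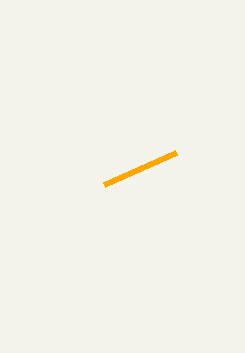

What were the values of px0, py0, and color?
px0 = 104; py0 = 184; color = 'orange'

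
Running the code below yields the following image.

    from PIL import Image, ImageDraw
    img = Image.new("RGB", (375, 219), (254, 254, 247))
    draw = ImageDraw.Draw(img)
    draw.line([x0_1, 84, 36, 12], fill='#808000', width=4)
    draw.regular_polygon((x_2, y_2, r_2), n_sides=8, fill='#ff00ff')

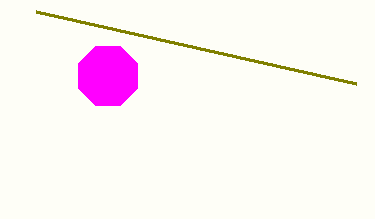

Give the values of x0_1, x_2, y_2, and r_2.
x0_1 = 356, x_2 = 108, y_2 = 76, r_2 = 32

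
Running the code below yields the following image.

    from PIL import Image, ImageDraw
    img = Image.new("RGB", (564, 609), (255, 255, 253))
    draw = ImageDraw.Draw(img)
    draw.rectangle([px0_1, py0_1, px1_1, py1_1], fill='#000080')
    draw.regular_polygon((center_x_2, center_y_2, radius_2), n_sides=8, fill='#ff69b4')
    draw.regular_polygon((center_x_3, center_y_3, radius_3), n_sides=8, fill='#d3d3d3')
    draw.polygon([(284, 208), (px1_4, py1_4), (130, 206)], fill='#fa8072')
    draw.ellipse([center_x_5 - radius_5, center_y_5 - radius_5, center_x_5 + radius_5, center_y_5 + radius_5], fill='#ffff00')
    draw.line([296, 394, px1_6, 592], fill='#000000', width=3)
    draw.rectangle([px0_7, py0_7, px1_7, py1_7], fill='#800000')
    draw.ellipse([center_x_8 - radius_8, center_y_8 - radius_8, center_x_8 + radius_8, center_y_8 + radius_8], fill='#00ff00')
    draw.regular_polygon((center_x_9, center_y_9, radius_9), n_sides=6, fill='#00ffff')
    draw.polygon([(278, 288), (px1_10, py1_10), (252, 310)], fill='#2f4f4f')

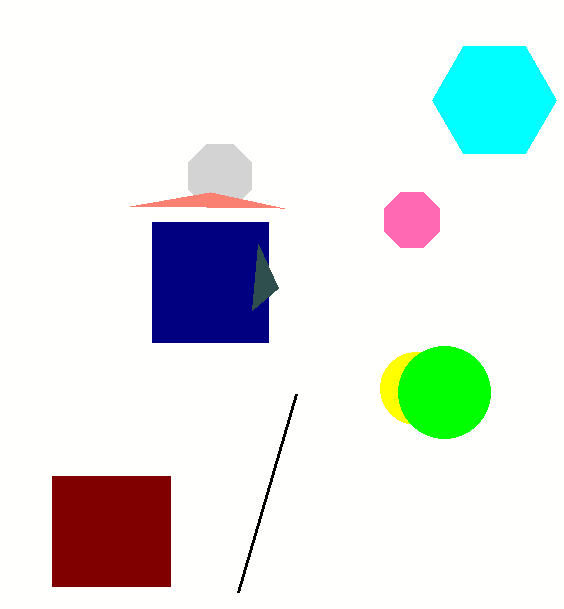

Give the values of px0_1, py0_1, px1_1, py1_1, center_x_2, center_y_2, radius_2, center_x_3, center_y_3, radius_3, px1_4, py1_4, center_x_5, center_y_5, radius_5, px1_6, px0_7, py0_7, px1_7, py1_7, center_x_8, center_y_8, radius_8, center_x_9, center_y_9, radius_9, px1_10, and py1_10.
px0_1 = 152; py0_1 = 222; px1_1 = 268; py1_1 = 342; center_x_2 = 412; center_y_2 = 220; radius_2 = 30; center_x_3 = 220; center_y_3 = 176; radius_3 = 34; px1_4 = 210; py1_4 = 192; center_x_5 = 416; center_y_5 = 388; radius_5 = 36; px1_6 = 238; px0_7 = 52; py0_7 = 476; px1_7 = 170; py1_7 = 586; center_x_8 = 444; center_y_8 = 392; radius_8 = 46; center_x_9 = 494; center_y_9 = 100; radius_9 = 62; px1_10 = 258; py1_10 = 244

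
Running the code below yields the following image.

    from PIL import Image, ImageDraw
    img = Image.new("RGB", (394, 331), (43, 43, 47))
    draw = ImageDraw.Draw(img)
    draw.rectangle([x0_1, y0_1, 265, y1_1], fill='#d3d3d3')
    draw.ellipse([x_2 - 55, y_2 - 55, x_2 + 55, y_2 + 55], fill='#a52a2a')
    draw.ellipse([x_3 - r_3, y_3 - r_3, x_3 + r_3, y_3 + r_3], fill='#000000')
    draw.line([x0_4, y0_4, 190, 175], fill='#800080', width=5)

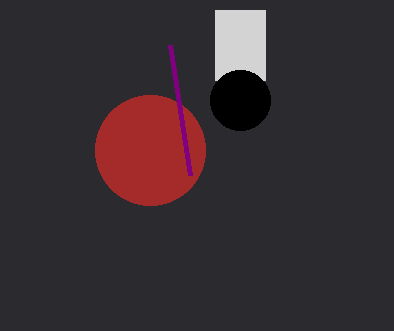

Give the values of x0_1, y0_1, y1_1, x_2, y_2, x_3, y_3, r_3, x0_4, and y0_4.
x0_1 = 215; y0_1 = 10; y1_1 = 80; x_2 = 150; y_2 = 150; x_3 = 240; y_3 = 100; r_3 = 30; x0_4 = 170; y0_4 = 45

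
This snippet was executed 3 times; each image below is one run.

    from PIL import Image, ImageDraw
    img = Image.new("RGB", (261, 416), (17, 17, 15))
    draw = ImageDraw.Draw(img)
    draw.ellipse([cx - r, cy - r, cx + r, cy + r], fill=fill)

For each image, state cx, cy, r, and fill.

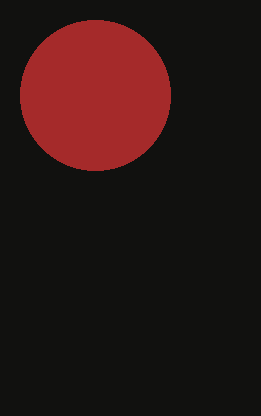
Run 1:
cx = 95, cy = 95, r = 75, fill = 'brown'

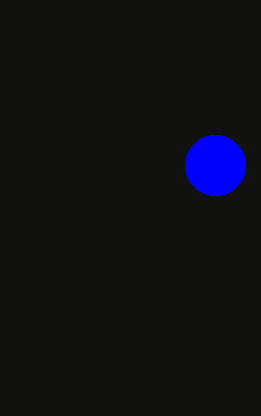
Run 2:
cx = 215, cy = 165, r = 30, fill = 'blue'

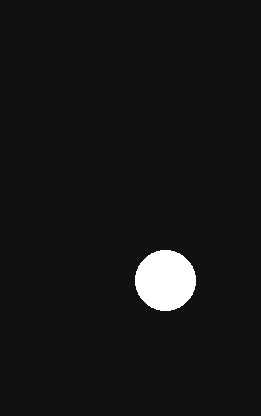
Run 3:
cx = 165; cy = 280; r = 30; fill = 'white'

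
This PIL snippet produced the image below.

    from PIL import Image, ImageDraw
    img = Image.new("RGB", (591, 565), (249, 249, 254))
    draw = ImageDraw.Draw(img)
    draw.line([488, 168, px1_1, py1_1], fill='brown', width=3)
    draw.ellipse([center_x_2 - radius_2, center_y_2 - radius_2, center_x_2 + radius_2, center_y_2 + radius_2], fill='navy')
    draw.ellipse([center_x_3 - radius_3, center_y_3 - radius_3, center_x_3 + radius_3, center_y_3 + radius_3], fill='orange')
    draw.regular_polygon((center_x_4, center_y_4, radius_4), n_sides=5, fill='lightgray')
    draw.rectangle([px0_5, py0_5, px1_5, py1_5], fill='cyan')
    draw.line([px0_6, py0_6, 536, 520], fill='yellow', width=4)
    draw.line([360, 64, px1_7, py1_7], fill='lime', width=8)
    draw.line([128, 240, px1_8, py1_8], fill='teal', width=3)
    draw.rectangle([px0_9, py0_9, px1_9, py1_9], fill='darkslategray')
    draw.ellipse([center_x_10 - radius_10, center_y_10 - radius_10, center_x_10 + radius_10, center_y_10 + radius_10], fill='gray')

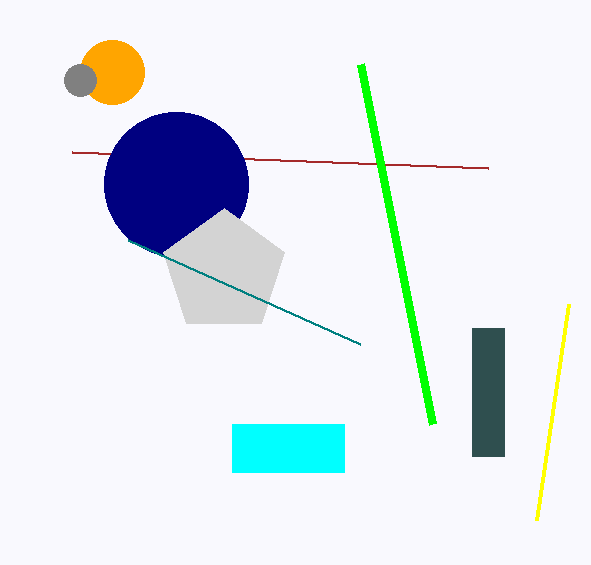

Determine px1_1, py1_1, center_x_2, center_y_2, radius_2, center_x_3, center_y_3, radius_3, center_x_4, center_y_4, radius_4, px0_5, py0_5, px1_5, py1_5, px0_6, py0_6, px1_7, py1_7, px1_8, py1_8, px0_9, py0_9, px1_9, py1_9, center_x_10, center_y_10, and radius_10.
px1_1 = 72; py1_1 = 152; center_x_2 = 176; center_y_2 = 184; radius_2 = 72; center_x_3 = 112; center_y_3 = 72; radius_3 = 32; center_x_4 = 224; center_y_4 = 272; radius_4 = 64; px0_5 = 232; py0_5 = 424; px1_5 = 344; py1_5 = 472; px0_6 = 568; py0_6 = 304; px1_7 = 432; py1_7 = 424; px1_8 = 360; py1_8 = 344; px0_9 = 472; py0_9 = 328; px1_9 = 504; py1_9 = 456; center_x_10 = 80; center_y_10 = 80; radius_10 = 16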